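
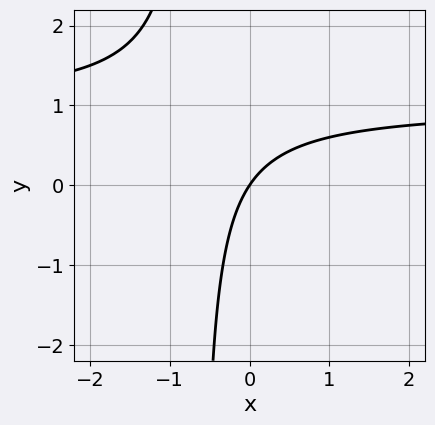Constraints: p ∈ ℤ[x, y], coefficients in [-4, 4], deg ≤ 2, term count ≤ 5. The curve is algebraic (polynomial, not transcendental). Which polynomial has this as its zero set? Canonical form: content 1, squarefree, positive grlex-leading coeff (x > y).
1. deg p = 2. The shape is more complex than any degree-1 curve.
2. Reading off the gridlines: it crosses the y-axis at the gridline y = 0; it meets the x-axis at x = 0 (among the integer gridlines).
3. These observations pin down the coefficients.

3*x*y - 3*x + 2*y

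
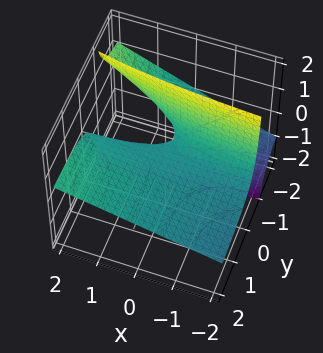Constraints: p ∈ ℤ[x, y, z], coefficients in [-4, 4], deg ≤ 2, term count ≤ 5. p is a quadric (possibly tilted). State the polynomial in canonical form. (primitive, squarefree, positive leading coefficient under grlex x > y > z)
(a) Degree: a generic line meets the surface in up to 2 points, so deg p = 2.
(b) Reading off the gridlines: the visible y-axis segment lies entirely on the surface; the visible x-axis segment lies entirely on the surface; it crosses the z-axis at the gridline z = 0.
(c) Solving for integer coefficients yields p as stated.

x*y - 3*y*z - 2*z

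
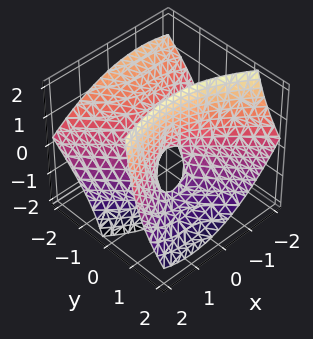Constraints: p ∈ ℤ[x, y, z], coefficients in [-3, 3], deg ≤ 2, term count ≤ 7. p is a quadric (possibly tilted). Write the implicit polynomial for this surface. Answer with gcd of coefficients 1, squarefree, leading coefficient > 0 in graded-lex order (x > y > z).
First, degree: a generic line meets the surface in up to 2 points, so deg p = 2.
Then, from the axis intercepts and sections: it crosses the x-axis at the gridline x = 0; it crosses the y-axis at the gridline y = 0; it meets the z-axis at z = 0 (among the integer gridlines).
Finally, putting this together gives p.

x^2 - x*y - 2*y^2 - 3*y*z + z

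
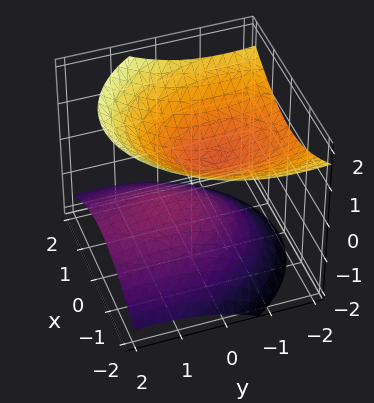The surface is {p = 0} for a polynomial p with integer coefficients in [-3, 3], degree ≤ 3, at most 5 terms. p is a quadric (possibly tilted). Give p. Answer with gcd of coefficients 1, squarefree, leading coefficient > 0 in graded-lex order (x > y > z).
2*x^2 + y^2 + 2*y*z - 3*z^2 + 1

The picture has 2 separate pieces. They look like related sheets of one shape, so recover p as a whole.
deg p = 2. A generic line meets the surface in up to 2 points.
From the axis intercepts and sections: no x-intercept at any integer in the box; it misses every integer gridline on the y-axis.
The integer polynomial consistent with all of this is the stated p.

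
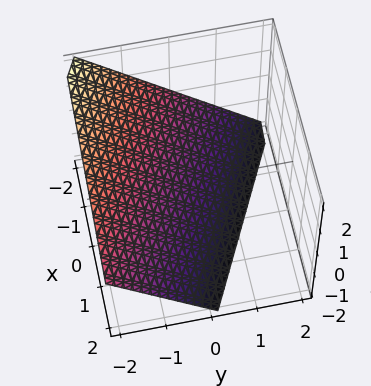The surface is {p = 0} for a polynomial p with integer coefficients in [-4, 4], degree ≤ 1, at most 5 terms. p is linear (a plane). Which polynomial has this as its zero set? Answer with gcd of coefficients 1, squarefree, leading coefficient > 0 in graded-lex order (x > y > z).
1. The degree is 1 — the surface is flat (a plane).
2. Against the integer gridlines: it meets the y-axis at y = -1 (among the integer gridlines); one x-axis crossing is at x = -2; one z-axis crossing is at z = -1.
3. Solving for integer coefficients yields p as stated.

x + 2*y + 2*z + 2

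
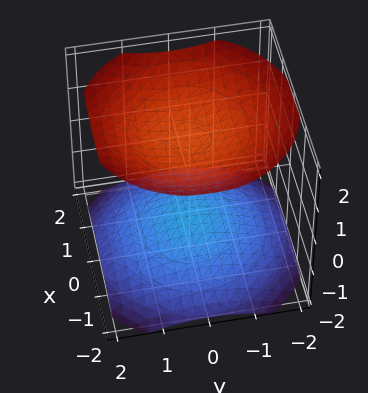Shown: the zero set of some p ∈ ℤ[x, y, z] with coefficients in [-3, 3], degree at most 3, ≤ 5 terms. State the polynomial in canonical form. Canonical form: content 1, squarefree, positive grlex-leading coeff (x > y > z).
x^2 + y^2 - 2*z^2 + 3

1. The picture has 2 separate pieces. They look like related sheets of one shape, so recover p as a whole.
2. The degree is 2 — two sheets facing apart; a quadric.
3. Symmetries: the z ↦ −z reflection is a symmetry, so z appears only in even powers; the surface is invariant under rotation about z: p = q(x² + y², z).
4. Against the integer gridlines: the surface avoids every integer y-axis point in the box; the surface avoids every integer x-axis point in the box.
5. The integer polynomial consistent with all of this is the stated p.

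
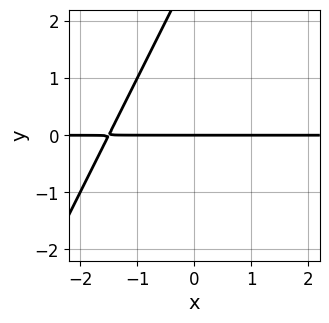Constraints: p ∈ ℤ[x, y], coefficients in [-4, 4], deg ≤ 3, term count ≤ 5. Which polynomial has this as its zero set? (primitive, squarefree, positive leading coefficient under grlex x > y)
1. The degree is 2 — no degree-1 curve has this shape.
2. From the visible intercepts: the visible x-axis segment lies entirely on the curve; it meets the y-axis at y = 0 (among the integer gridlines).
3. Solving for integer coefficients yields p as stated.

2*x*y - y^2 + 3*y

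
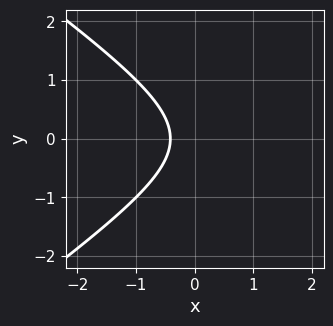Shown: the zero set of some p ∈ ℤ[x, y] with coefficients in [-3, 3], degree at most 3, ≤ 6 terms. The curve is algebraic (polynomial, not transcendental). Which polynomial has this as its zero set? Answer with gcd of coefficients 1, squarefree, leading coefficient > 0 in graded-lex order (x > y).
1. Degree: no degree-1 curve has this shape, so deg p = 2.
2. Symmetries: it's symmetric under y → −y, forcing even powers of y.
3. Reading off the gridlines: the curve avoids every integer y-axis point in the box.
4. Assembling these constraints gives the stated polynomial.

x^2 - 2*y^2 - 2*x - 1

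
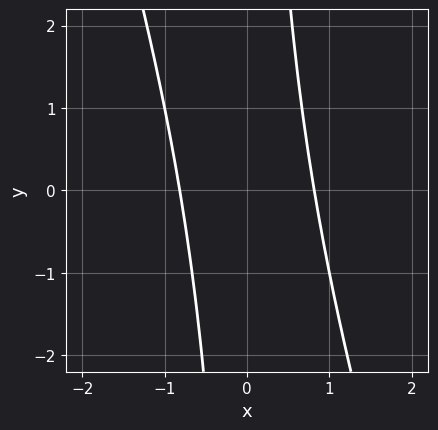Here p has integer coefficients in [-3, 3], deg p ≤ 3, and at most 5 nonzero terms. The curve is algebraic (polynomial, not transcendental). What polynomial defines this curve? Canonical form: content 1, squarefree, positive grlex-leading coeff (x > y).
3*x^2 + x*y - 2

(a) deg p = 2. The shape is more complex than any degree-1 curve.
(b) From the axis intercepts and sections: it misses every integer gridline on the y-axis.
(c) Assembling these constraints gives the stated polynomial.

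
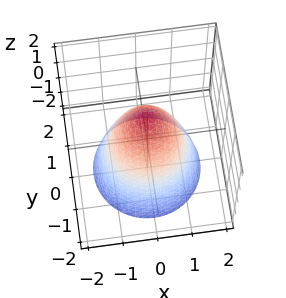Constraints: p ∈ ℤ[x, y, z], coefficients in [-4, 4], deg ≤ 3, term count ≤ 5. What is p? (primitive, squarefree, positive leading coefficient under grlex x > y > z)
3*x^2 + 3*y^2 + 2*z - 3

1. Degree: the shape is more complex than any degree-1 surface, so deg p = 2.
2. Symmetry: the z-axis is an axis of rotation, so x and y enter only as x² + y².
3. From the visible intercepts: among the integer gridlines, it crosses the x-axis at x ∈ {-1, 1}; a circular section at z = -2 has radius between 1 and 2; the y-axis gridline crossings are at y ∈ {-1, 1}.
4. Solving for integer coefficients yields p as stated.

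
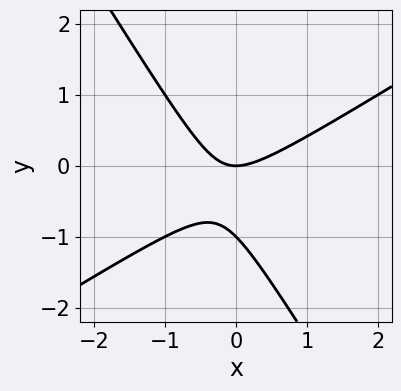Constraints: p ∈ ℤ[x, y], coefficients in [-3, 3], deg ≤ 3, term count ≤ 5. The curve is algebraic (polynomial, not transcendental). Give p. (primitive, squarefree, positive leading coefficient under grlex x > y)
x^2 - x*y - y^2 - y

First, degree: no degree-1 curve has this shape, so deg p = 2.
Next, from the visible intercepts: the y-axis gridline crossings are at y ∈ {-1, 0}; it crosses the x-axis at the gridline x = 0.
Finally, the integer polynomial consistent with all of this is the stated p.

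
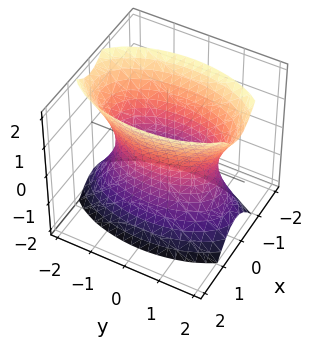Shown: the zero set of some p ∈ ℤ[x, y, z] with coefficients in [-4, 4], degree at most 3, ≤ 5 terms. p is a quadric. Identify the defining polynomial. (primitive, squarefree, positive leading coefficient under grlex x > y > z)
3*x^2 + y^2 - z^2 - 2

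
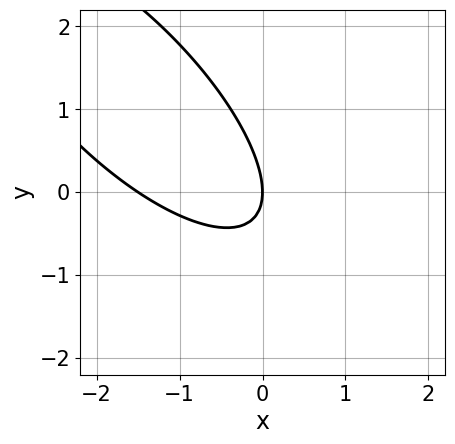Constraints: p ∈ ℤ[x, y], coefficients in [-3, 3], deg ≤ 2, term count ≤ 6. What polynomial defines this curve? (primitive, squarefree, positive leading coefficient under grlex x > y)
First, degree: the shape is more complex than any degree-1 curve, so deg p = 2.
Next, against the integer gridlines: it crosses the x-axis at the gridline x = 0; one y-axis crossing is at y = 0.
Finally, assembling these constraints gives the stated polynomial.

2*x^2 + 3*x*y + 2*y^2 + 3*x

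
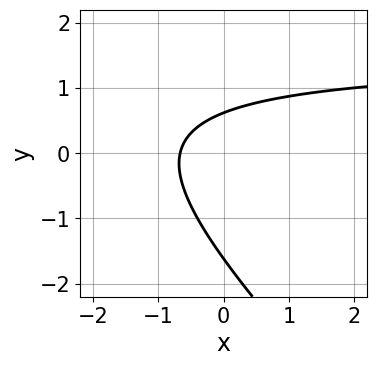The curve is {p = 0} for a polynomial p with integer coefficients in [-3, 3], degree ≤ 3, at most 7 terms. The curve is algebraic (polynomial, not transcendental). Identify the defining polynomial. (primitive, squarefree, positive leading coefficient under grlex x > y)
2*x*y + 2*y^2 - 3*x + 2*y - 2

(a) The degree is 2 — no degree-1 curve has this shape.
(b) Matching integer coefficients to the picture gives p.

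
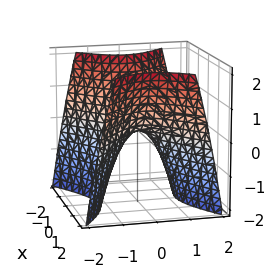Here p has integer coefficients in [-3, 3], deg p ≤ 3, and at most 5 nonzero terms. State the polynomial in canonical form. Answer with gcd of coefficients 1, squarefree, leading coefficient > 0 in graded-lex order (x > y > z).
2*x^2 - 3*y^2 - 2*z

First, deg p = 2.
Then, symmetries: mirror symmetry y ↦ −y ⇒ only even powers of y; mirror symmetry x ↦ −x ⇒ only even powers of x.
Then, observable constraints: it meets the x-axis at x = 0 (among the integer gridlines); it meets the z-axis at z = 0 (among the integer gridlines); it meets the y-axis at y = 0 (among the integer gridlines).
Finally, solving for integer coefficients yields p as stated.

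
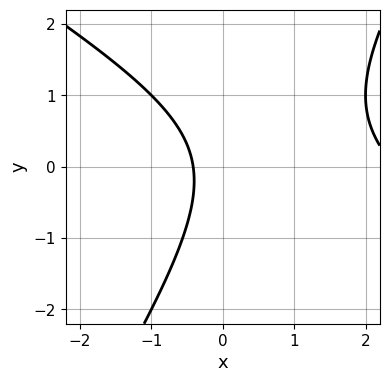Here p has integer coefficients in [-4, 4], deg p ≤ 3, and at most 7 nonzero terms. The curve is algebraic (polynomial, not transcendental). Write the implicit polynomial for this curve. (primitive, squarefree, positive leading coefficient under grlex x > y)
x^2 + x*y - y^2 - 2*x - 1

First, the degree is 2 — no degree-1 curve has this shape.
Then, observable constraints: it misses every integer gridline on the y-axis.
Finally, these observations pin down the coefficients.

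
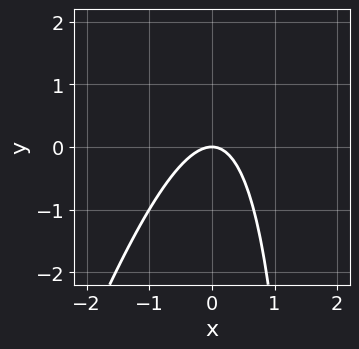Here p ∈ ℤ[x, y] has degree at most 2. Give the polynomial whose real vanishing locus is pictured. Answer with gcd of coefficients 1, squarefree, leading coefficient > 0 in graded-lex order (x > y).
3*x^2 - x*y + 2*y

First, the degree is 2 — the shape is more complex than any degree-1 curve.
Next, checking where it meets the axes: it crosses the x-axis at the gridline x = 0; one y-axis crossing is at y = 0.
Finally, the integer polynomial consistent with all of this is the stated p.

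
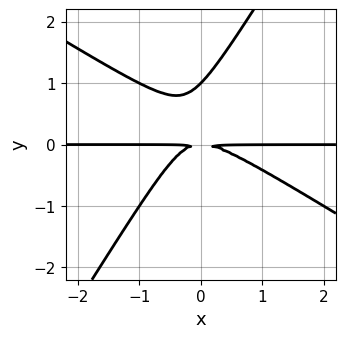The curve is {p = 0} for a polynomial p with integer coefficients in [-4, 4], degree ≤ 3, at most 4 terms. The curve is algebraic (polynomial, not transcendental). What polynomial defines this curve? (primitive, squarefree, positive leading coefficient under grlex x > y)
First, the degree is 3 — a generic line meets the curve in up to 3 points.
Next, from the axis intercepts and sections: every point of the x-axis in the box is on the curve; it crosses the y-axis at the gridline y = 1.
Finally, these observations pin down the coefficients.

x^2*y + x*y^2 - y^3 + y^2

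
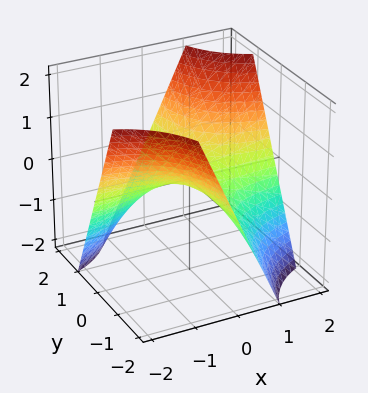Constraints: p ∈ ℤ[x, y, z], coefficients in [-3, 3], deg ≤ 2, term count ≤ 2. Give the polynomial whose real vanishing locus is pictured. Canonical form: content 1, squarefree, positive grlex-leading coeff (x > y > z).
(a) The degree is 2 — a hyperbolic paraboloid; a quadric.
(b) Against the integer gridlines: the visible x-axis segment lies entirely on the surface; one z-axis crossing is at z = 0; the visible y-axis segment lies entirely on the surface.
(c) These observations pin down the coefficients.

x*y - z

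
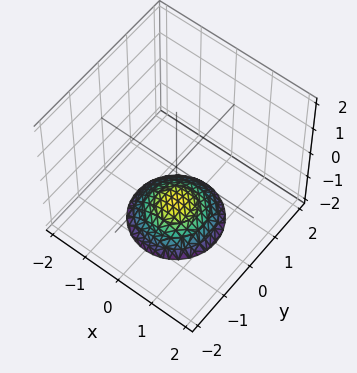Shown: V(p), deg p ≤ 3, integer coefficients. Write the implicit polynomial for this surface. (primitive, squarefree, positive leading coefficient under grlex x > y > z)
The degree is 2 — a generic line meets the surface in up to 2 points.
By symmetry, the z-axis is an axis of rotation, so x and y enter only as x² + y².
Against the integer gridlines: the surface avoids every integer y-axis point in the box; the surface avoids every integer x-axis point in the box; a circular section at z = -2 has radius exactly 1.
The integer polynomial consistent with all of this is the stated p.

x^2 + y^2 + 2*z + 3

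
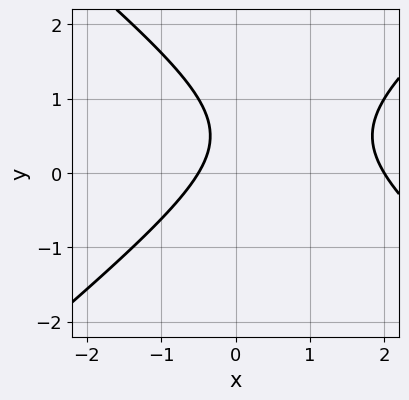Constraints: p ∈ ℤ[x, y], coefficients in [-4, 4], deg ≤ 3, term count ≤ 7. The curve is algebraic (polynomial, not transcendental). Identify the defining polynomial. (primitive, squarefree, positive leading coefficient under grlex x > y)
2*x^2 - 3*y^2 - 3*x + 3*y - 2

First, the degree is 2 — no degree-1 curve has this shape.
Next, checking where it meets the axes: no y-intercept at any integer in the box; it meets the x-axis at x = 2 (among the integer gridlines).
Finally, matching integer coefficients to the picture gives p.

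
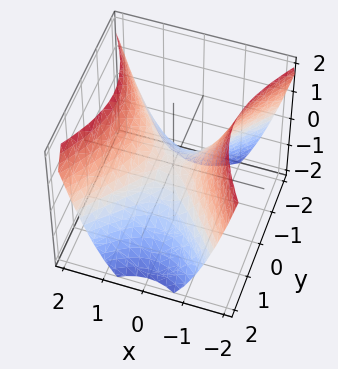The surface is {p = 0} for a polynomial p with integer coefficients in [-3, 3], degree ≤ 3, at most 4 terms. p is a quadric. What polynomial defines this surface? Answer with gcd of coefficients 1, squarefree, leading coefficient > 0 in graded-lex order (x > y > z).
3*x^2 - 2*y^2 - 3*z

First, deg p = 2.
Then, symmetries: it's symmetric under y → −y, forcing even powers of y; it's symmetric under x → −x, forcing even powers of x.
Next, reading off the gridlines: it meets the y-axis at y = 0 (among the integer gridlines); it meets the x-axis at x = 0 (among the integer gridlines); it crosses the z-axis at the gridline z = 0.
Finally, solving for integer coefficients yields p as stated.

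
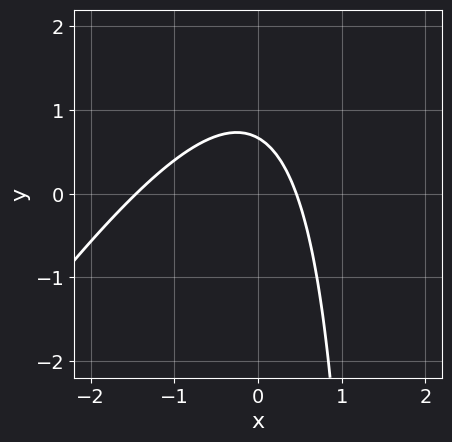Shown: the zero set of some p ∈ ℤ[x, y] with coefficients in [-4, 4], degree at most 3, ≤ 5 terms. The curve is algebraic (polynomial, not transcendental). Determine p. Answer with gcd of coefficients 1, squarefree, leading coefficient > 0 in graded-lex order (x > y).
deg p = 2.
Matching integer coefficients to the picture gives p.

3*x^2 - 2*x*y + 3*x + 3*y - 2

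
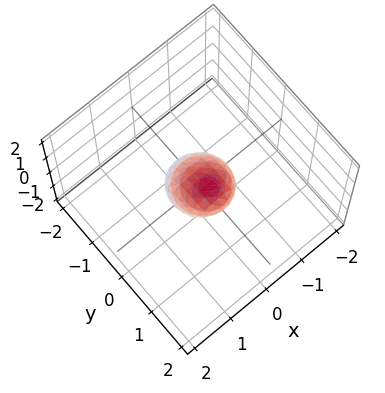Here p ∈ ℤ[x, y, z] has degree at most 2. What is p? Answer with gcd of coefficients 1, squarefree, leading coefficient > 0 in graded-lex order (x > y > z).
2*x^2 + 2*y^2 - 2*y*z + 3*z^2 - 1

(a) Degree: the shape is more complex than any degree-1 surface, so deg p = 2.
(b) Solving for integer coefficients yields p as stated.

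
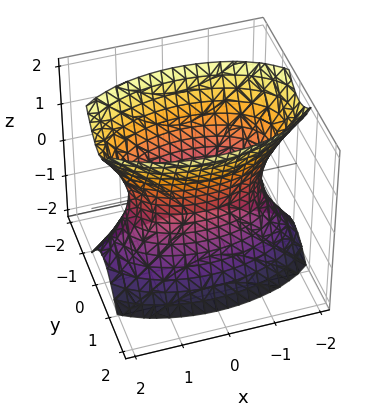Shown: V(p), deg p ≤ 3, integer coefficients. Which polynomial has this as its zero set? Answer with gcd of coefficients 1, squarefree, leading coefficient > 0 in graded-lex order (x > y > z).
x^2 + 3*y^2 - z^2 - 2

(a) deg p = 2.
(b) Symmetries: it's symmetric under z → −z, forcing even powers of z; it's symmetric under x → −x, forcing even powers of x; mirror symmetry y ↦ −y ⇒ only even powers of y.
(c) From the axis intercepts and sections: no z-intercept at any integer in the box.
(d) These observations pin down the coefficients.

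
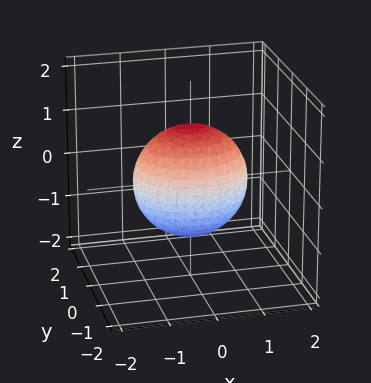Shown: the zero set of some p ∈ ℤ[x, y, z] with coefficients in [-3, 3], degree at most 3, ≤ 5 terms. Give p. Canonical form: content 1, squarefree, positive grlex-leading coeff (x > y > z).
(a) Degree: a closed, bounded, convex surface; a quadric, so deg p = 2.
(b) Symmetries: it's symmetric under z → −z, forcing even powers of z; mirror symmetry x ↦ −x ⇒ only even powers of x; mirror symmetry y ↦ −y ⇒ only even powers of y.
(c) Observable constraints: among the integer gridlines, it crosses the y-axis at y ∈ {-1, 1}.
(d) Assembling these constraints gives the stated polynomial.

2*x^2 + 3*y^2 + 2*z^2 - 3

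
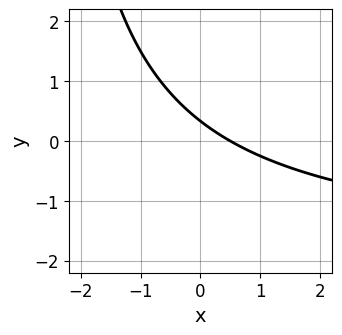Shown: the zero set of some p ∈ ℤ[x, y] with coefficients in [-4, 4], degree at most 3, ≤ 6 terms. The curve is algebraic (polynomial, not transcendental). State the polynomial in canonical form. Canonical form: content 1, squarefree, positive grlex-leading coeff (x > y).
First, degree: a generic line meets the curve in up to 2 points, so deg p = 2.
Finally, the integer polynomial consistent with all of this is the stated p.

x*y + 2*x + 3*y - 1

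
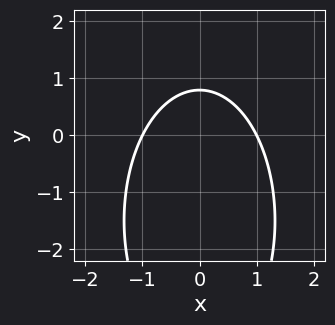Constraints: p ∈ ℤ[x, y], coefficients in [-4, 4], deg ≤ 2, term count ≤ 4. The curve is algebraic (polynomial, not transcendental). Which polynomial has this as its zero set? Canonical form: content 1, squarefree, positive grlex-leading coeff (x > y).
First, the degree is 2 — no degree-1 curve has this shape.
Next, symmetries: mirror symmetry x ↦ −x ⇒ only even powers of x.
Next, reading off the gridlines: the x-axis gridline crossings are at x ∈ {-1, 1}.
Finally, putting this together gives p.

3*x^2 + y^2 + 3*y - 3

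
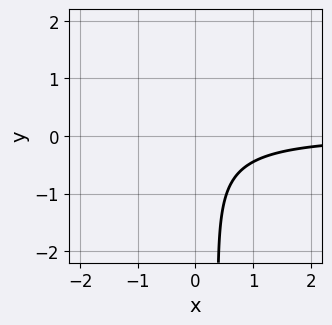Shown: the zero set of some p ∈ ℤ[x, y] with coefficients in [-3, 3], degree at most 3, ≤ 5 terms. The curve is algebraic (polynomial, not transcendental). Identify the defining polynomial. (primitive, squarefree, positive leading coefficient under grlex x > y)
(a) The degree is 3 — the shape is more complex than any degree-2 curve.
(b) From the visible intercepts: it misses every integer gridline on the y-axis; the curve avoids every integer x-axis point in the box.
(c) These observations pin down the coefficients.

x^2*y - 2*x*y^2 + 3*x*y + y^2 + 2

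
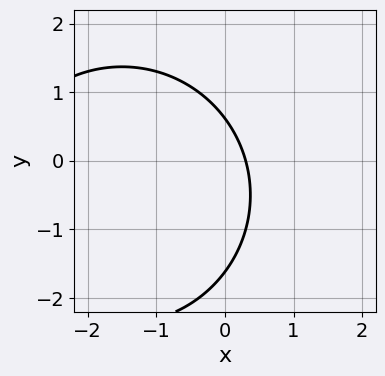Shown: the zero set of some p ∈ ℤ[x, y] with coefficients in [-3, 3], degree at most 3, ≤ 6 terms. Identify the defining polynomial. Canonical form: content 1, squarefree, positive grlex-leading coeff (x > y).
x^2 + y^2 + 3*x + y - 1

(a) deg p = 2.
(b) Matching integer coefficients to the picture gives p.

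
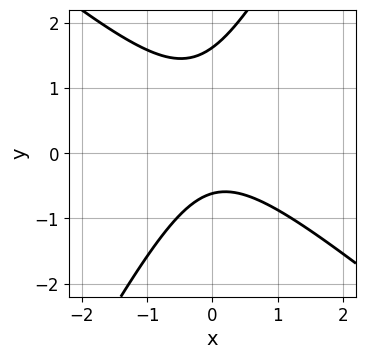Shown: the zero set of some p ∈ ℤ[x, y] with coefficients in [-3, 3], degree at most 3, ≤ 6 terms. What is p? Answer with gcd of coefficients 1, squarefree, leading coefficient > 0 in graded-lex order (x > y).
3*x^2 + 2*x*y - 2*y^2 + 2*y + 2

The degree is 2 — the shape is more complex than any degree-1 curve.
Reading off the gridlines: the curve avoids every integer x-axis point in the box.
Putting this together gives p.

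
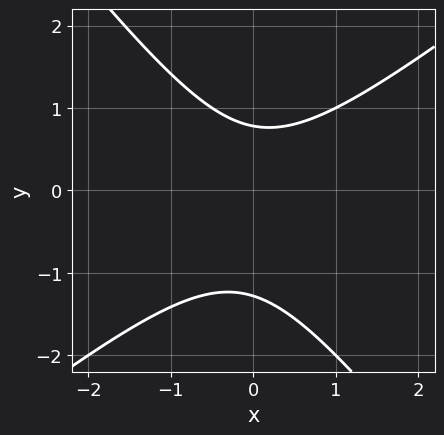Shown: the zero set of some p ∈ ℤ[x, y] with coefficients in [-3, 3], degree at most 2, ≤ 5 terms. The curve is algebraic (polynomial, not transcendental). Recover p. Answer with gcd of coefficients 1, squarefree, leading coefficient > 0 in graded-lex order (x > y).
2*x^2 - x*y - 2*y^2 - y + 2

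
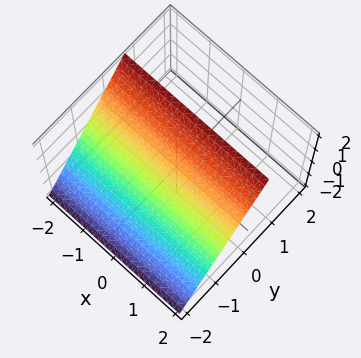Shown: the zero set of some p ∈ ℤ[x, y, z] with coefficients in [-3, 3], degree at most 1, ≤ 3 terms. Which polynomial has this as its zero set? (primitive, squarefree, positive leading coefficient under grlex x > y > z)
3*y - 2*z + 2

Degree: every cross-section is a straight line — this is a plane, so deg p = 1.
Checking where it meets the axes: it misses every integer gridline on the x-axis; one z-axis crossing is at z = 1.
Putting this together gives p.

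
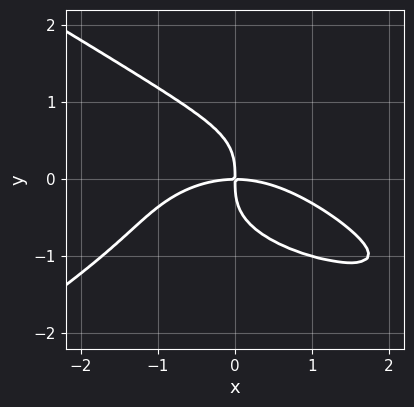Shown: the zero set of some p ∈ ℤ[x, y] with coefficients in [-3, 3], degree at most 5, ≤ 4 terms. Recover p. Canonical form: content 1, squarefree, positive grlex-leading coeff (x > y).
First, the degree is 4 — no degree-3 curve has this shape.
Then, from the axis intercepts and sections: one y-axis crossing is at y = 0; one x-axis crossing is at x = 0.
Finally, assembling these constraints gives the stated polynomial.

x^2*y^2 - 3*y^4 - x^3 - 3*x*y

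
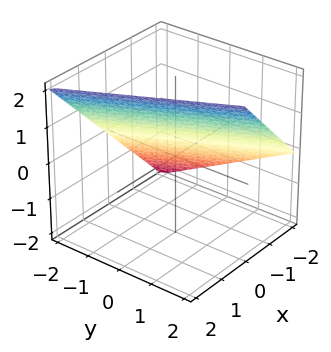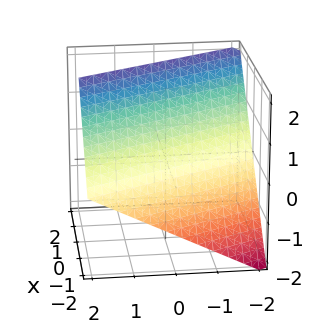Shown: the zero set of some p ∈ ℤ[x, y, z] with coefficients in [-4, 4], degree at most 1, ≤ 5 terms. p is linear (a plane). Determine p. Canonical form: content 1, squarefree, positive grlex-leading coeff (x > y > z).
2*x + y - 2*z + 2

1. The degree is 1 — every cross-section is a straight line — this is a plane.
2. Checking where it meets the axes: one y-axis crossing is at y = -2; it crosses the z-axis at the gridline z = 1; one x-axis crossing is at x = -1.
3. These observations pin down the coefficients.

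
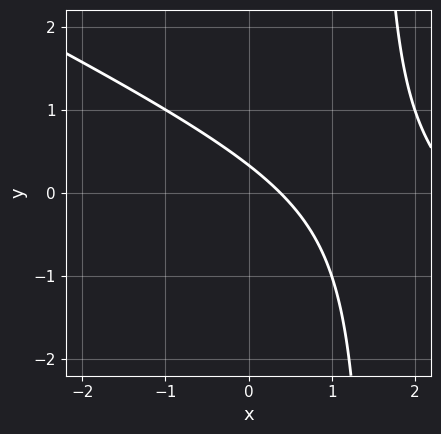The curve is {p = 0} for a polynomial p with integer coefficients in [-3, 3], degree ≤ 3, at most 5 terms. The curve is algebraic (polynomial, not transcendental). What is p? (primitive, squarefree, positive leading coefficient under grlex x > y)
1. The degree is 2 — no degree-1 curve has this shape.
2. Matching integer coefficients to the picture gives p.

x^2 + 2*x*y - 3*x - 3*y + 1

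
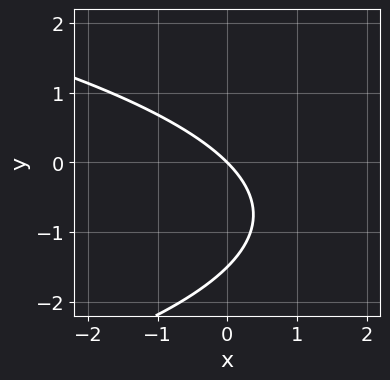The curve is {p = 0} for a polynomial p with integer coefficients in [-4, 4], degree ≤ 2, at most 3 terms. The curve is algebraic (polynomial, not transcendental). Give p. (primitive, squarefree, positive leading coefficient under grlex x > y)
1. Degree: no degree-1 curve has this shape, so deg p = 2.
2. Checking where it meets the axes: it meets the x-axis at x = 0 (among the integer gridlines); it crosses the y-axis at the gridline y = 0.
3. Assembling these constraints gives the stated polynomial.

2*y^2 + 3*x + 3*y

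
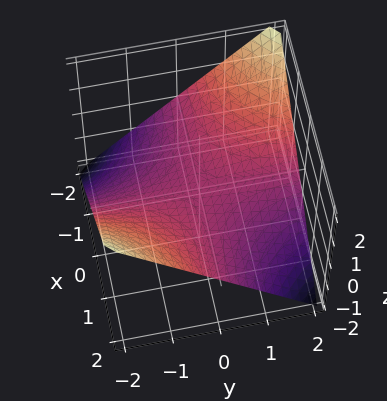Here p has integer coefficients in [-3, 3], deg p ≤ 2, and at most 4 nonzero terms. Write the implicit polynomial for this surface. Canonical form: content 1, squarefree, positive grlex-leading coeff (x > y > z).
x*y + 2*z

1. deg p = 2.
2. From the axis intercepts and sections: every point of the y-axis in the box is on the surface; one z-axis crossing is at z = 0; the visible x-axis segment lies entirely on the surface.
3. Assembling these constraints gives the stated polynomial.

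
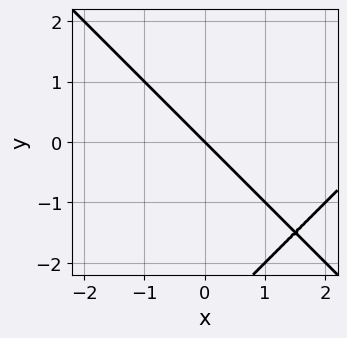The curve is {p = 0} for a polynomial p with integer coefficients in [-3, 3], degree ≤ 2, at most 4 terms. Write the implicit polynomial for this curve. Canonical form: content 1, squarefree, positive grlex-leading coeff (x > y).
(a) Degree: a generic line meets the curve in up to 2 points, so deg p = 2.
(b) Checking where it meets the axes: it crosses the x-axis at the gridline x = 0; it crosses the y-axis at the gridline y = 0.
(c) The integer polynomial consistent with all of this is the stated p.

x^2 - y^2 - 3*x - 3*y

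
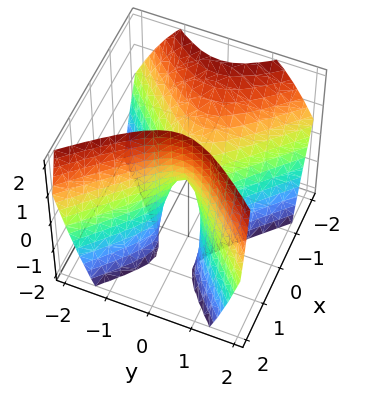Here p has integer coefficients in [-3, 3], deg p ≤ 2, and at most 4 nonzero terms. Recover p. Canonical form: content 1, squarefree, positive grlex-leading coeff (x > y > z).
1. The degree is 2 — the shape is more complex than any degree-1 surface.
2. Observable constraints: it meets the z-axis at z = 0 (among the integer gridlines); one x-axis crossing is at x = 0.
3. Fitting integer coefficients to these (and the overall shape) gives p.

3*x^2 + 2*x*z - 3*y^2 - z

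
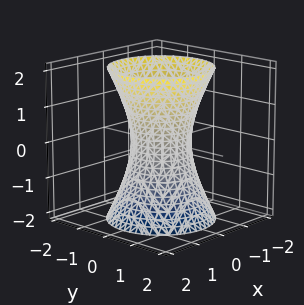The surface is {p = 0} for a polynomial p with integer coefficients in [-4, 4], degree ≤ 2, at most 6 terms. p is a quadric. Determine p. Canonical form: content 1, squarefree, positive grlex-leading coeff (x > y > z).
First, the degree is 2 — an hourglass — one-sheet hyperboloid; a quadric.
Next, symmetry: the z-axis is an axis of rotation, so x and y enter only as x² + y²; the z ↦ −z reflection is a symmetry, so z appears only in even powers.
Then, from the visible intercepts: it misses every integer gridline on the z-axis; a circular section at z = -1 has radius exactly 1.
Finally, these observations pin down the coefficients.

3*x^2 + 3*y^2 - z^2 - 2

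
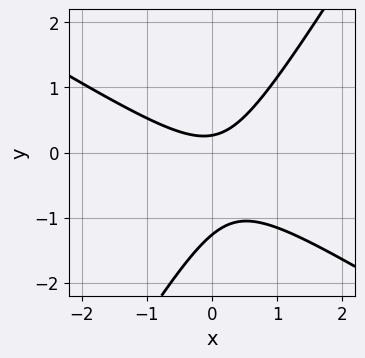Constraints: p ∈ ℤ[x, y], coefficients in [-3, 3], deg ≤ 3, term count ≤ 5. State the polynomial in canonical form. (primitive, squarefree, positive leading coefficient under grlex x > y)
3*x^2 + 3*x*y - 3*y^2 - 3*y + 1

First, degree: a generic line meets the curve in up to 2 points, so deg p = 2.
Then, reading off the gridlines: the curve avoids every integer x-axis point in the box.
Finally, the integer polynomial consistent with all of this is the stated p.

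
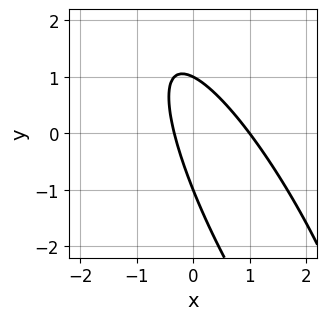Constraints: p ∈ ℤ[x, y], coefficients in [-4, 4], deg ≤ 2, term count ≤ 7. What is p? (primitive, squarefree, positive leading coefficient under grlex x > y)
3*x^2 + 3*x*y + y^2 - 2*x - 1

(a) deg p = 2. No degree-1 curve has this shape.
(b) From the visible intercepts: one x-axis crossing is at x = 1; among the integer gridlines, it crosses the y-axis at y ∈ {-1, 1}.
(c) The integer polynomial consistent with all of this is the stated p.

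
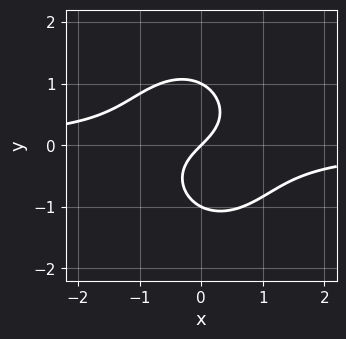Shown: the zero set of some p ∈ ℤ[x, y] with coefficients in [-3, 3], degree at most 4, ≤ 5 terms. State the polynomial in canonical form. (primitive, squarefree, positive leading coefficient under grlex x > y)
Degree: no degree-2 curve has this shape, so deg p = 3.
Observable constraints: the y-axis gridline crossings are at y ∈ {-1, 0, 1}; one x-axis crossing is at x = 0.
Together with the visible shape, these determine p as stated.

3*x^2*y + 2*y^3 + 2*x - 2*y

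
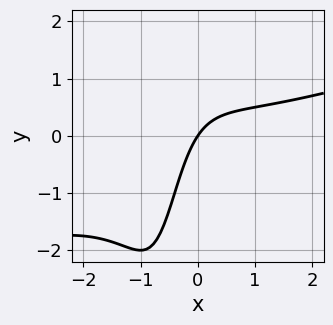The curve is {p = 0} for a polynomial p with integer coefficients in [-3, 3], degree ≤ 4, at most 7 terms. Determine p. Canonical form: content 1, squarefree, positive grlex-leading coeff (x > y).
x^3 - 3*x^2*y - 3*x*y + 3*x - 2*y

1. The degree is 3 — a generic line meets the curve in up to 3 points.
2. Observable constraints: it crosses the x-axis at the gridline x = 0; it meets the y-axis at y = 0 (among the integer gridlines).
3. Fitting integer coefficients to these (and the overall shape) gives p.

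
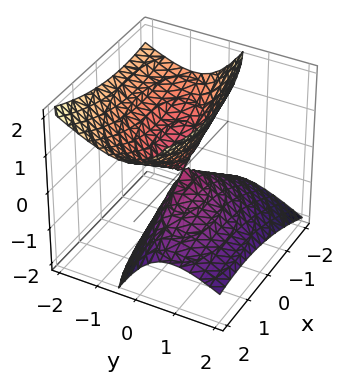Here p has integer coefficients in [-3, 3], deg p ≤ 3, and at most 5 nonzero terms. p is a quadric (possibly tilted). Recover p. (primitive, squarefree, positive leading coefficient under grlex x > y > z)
(a) I count 2 distinct pieces. Treating them together as one polynomial.
(b) Degree: no degree-1 surface has this shape, so deg p = 2.
(c) Checking where it meets the axes: one y-axis crossing is at y = 0; it meets the x-axis at x = 0 (among the integer gridlines); one z-axis crossing is at z = 0.
(d) Fitting integer coefficients to these (and the overall shape) gives p.

x^2 - x*y + 3*y^2 + 3*y*z - 2*z^2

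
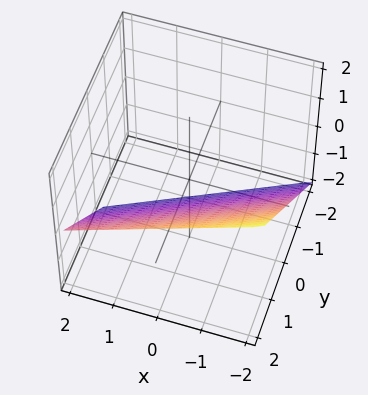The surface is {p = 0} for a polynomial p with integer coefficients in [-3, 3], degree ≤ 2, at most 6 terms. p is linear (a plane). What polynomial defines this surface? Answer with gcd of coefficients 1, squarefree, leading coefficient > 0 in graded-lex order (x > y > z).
x - 2*y + 2*z + 2

1. deg p = 1. Every cross-section is a straight line — this is a plane.
2. Reading off the gridlines: it meets the z-axis at z = -1 (among the integer gridlines); it meets the x-axis at x = -2 (among the integer gridlines); one y-axis crossing is at y = 1.
3. The integer polynomial consistent with all of this is the stated p.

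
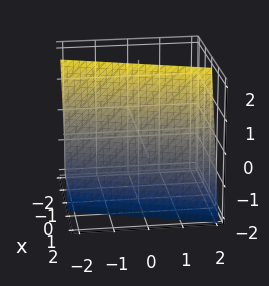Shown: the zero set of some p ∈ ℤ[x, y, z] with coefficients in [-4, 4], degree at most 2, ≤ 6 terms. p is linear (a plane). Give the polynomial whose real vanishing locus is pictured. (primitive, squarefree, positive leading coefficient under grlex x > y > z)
Degree: every cross-section is a straight line — this is a plane, so deg p = 1.
Reading off the gridlines: it meets the z-axis at z = 2 (among the integer gridlines); it crosses the y-axis at the gridline y = -2.
Putting this together gives p.

3*x - y + z - 2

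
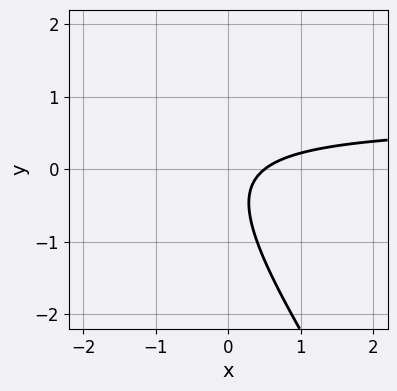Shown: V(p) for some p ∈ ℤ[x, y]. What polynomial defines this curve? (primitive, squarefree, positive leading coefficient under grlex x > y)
3*x*y + 2*y^2 - 2*x + y + 1

(a) deg p = 2. A generic line meets the curve in up to 2 points.
(b) Against the integer gridlines: it misses every integer gridline on the y-axis.
(c) Putting this together gives p.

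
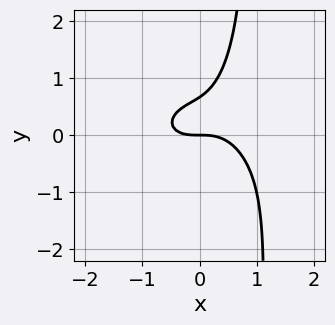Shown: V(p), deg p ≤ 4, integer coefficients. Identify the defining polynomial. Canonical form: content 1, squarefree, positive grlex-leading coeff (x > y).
1. The degree is 3 — the shape is more complex than any degree-2 curve.
2. Observable constraints: it meets the x-axis at x = 0 (among the integer gridlines); it meets the y-axis at y = 0 (among the integer gridlines).
3. Together with the visible shape, these determine p as stated.

2*x^3 + 3*x*y^2 - 3*y^2 + 2*y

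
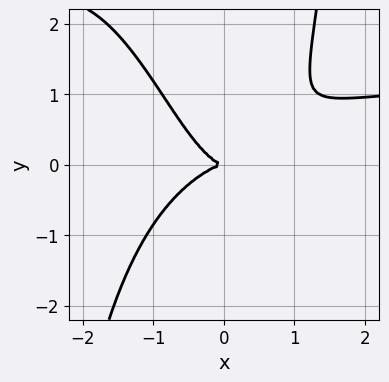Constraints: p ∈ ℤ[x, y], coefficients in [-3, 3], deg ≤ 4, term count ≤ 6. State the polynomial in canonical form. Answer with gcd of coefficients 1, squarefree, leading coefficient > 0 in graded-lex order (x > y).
(a) The degree is 4 — a generic line meets the curve in up to 4 points.
(b) Observable constraints: it meets the x-axis at x = 0 (among the integer gridlines); it crosses the y-axis at the gridline y = 0.
(c) Solving for integer coefficients yields p as stated.

2*x^3*y - 3*x^3 + 3*x^2*y - 3*y^2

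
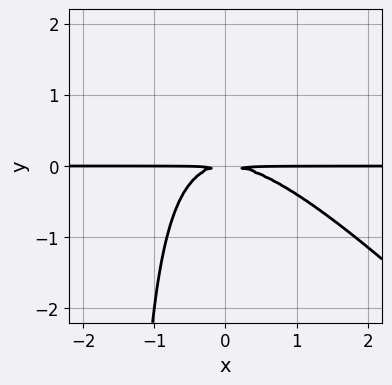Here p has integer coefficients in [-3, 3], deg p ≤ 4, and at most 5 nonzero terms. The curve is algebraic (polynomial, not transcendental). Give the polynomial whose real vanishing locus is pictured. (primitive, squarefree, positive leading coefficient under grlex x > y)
First, degree: no degree-2 curve has this shape, so deg p = 3.
Next, checking where it meets the axes: every point of the x-axis in the box is on the curve.
Finally, the integer polynomial consistent with all of this is the stated p.

2*x^2*y + 2*x*y^2 + 3*y^2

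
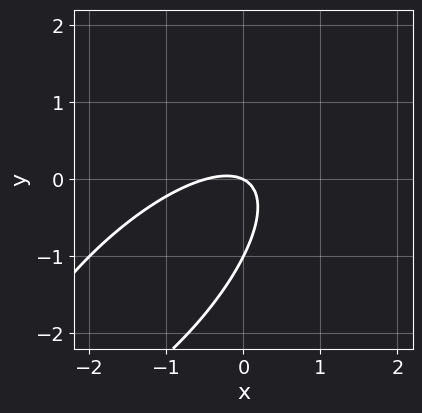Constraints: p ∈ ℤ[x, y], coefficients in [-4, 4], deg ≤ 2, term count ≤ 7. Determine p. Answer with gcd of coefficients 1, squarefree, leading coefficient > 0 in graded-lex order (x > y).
1. The degree is 2 — a generic line meets the curve in up to 2 points.
2. From the visible intercepts: the y-axis gridline crossings are at y ∈ {-1, 0}; it meets the x-axis at x = 0 (among the integer gridlines).
3. Putting this together gives p.

2*x^2 - 3*x*y + 2*y^2 + x + 2*y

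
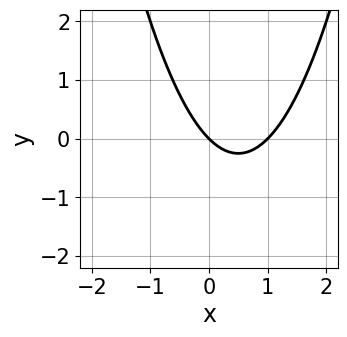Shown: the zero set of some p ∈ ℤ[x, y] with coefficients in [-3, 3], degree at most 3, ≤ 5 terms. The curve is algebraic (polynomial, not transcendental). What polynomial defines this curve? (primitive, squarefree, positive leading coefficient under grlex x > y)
x^2 - x - y

First, the degree is 2 — the shape is more complex than any degree-1 curve.
Next, observable constraints: one y-axis crossing is at y = 0; among the integer gridlines, it crosses the x-axis at x ∈ {0, 1}.
Finally, the integer polynomial consistent with all of this is the stated p.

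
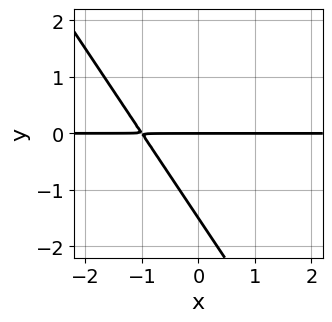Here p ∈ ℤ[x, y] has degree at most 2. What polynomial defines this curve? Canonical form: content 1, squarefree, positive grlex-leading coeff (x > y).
1. Degree: a generic line meets the curve in up to 2 points, so deg p = 2.
2. Observable constraints: it crosses the y-axis at the gridline y = 0; every point of the x-axis in the box is on the curve.
3. Assembling these constraints gives the stated polynomial.

3*x*y + 2*y^2 + 3*y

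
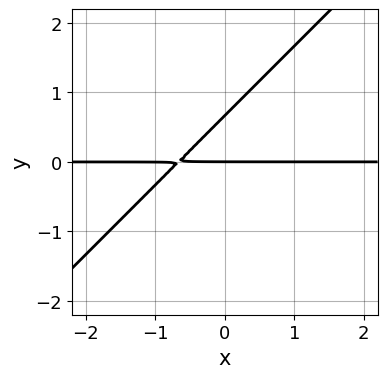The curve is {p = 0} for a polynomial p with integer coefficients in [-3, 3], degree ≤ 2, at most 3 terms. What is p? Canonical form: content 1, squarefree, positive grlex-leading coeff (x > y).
3*x*y - 3*y^2 + 2*y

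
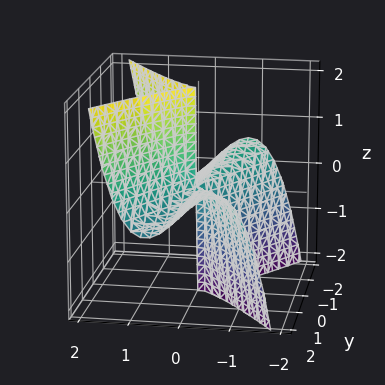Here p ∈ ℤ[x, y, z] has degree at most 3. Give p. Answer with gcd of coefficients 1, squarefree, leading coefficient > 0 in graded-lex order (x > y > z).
3*x^3 - x*y^2 - y^2*z

(a) The degree is 3 — no degree-2 surface has this shape.
(b) Checking where it meets the axes: one x-axis crossing is at x = 0; every point of the y-axis in the box is on the surface; every point of the z-axis in the box is on the surface.
(c) Putting this together gives p.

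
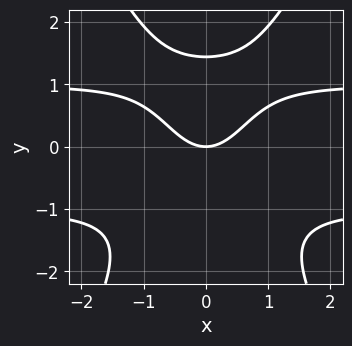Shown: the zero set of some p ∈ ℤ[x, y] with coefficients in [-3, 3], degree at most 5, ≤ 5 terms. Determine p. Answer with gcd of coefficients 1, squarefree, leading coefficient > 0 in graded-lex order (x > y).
The degree is 4 — the shape is more complex than any degree-3 curve.
Symmetries: the x ↦ −x reflection is a symmetry, so x appears only in even powers.
Against the integer gridlines: it meets the y-axis at y = 0 (among the integer gridlines); it meets the x-axis at x = 0 (among the integer gridlines).
These observations pin down the coefficients.

3*x^2*y^2 - y^4 - 3*x^2 + 3*y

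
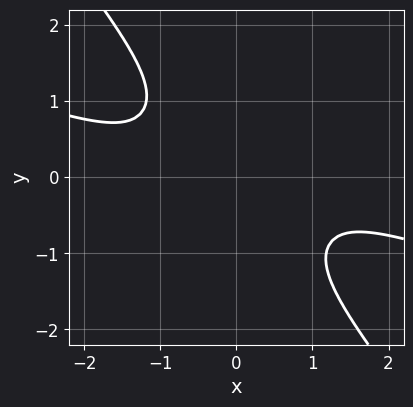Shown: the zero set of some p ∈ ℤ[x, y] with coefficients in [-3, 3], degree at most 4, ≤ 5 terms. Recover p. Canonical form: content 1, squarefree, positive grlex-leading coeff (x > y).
x^4 + 3*x^3*y + y^4 + 2

First, the degree is 4 — a generic line meets the curve in up to 4 points.
Then, observable constraints: the curve avoids every integer y-axis point in the box; the curve avoids every integer x-axis point in the box.
Finally, matching integer coefficients to the picture gives p.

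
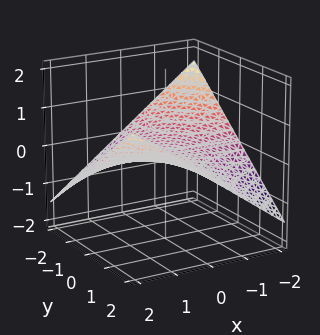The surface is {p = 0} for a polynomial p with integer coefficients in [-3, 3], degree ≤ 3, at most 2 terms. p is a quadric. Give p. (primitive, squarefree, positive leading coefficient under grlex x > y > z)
deg p = 2. A saddle surface; a quadric.
Reading off the gridlines: one z-axis crossing is at z = 0; every point of the x-axis in the box is on the surface; the visible y-axis segment lies entirely on the surface.
Putting this together gives p.

x*y - 3*z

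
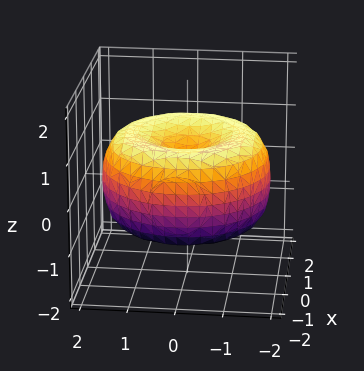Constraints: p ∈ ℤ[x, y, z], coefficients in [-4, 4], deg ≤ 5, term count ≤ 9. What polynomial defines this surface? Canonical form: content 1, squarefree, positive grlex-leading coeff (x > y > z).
x^4 + 2*x^2*y^2 + y^4 - 3*x^2 - 3*y^2 + 3*z^2 - 1

1. The degree is 4 — no degree-3 surface has this shape.
2. Symmetries: the z-axis is an axis of rotation, so x and y enter only as x² + y².
3. Reading off the gridlines: a circular section at z = 0 has radius between 1 and 2.
4. Together with the visible shape, these determine p as stated.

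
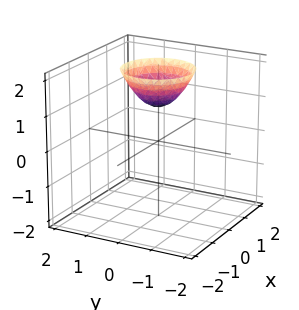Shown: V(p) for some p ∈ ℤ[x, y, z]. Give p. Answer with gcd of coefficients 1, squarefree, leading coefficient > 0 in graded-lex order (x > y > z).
1. Degree: no degree-1 surface has this shape, so deg p = 2.
2. Symmetries: rotational symmetry about the z-axis ⇒ p depends on x, y only through x² + y².
3. Checking where it meets the axes: a circular section at z = 2 has radius exactly 1; it meets the z-axis at z = 1 (among the integer gridlines); the surface avoids every integer x-axis point in the box.
4. Assembling these constraints gives the stated polynomial.

x^2 + y^2 - z + 1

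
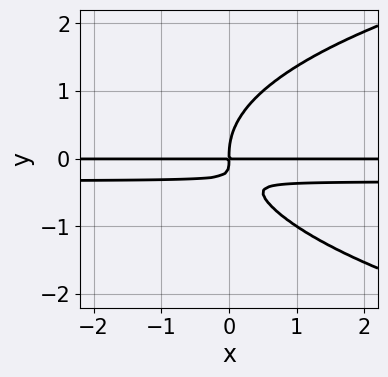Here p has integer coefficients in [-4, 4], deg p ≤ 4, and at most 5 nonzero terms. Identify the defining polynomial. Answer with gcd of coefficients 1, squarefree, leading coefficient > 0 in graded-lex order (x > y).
2*y^4 - 3*x*y^2 - x*y

First, degree: a generic line meets the curve in up to 4 points, so deg p = 4.
Next, checking where it meets the axes: the visible x-axis segment lies entirely on the curve.
Finally, these observations pin down the coefficients.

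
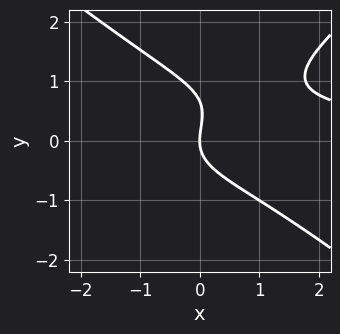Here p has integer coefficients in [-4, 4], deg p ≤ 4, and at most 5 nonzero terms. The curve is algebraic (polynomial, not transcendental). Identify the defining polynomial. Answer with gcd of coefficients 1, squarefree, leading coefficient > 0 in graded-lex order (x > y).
1. The degree is 3 — a generic line meets the curve in up to 3 points.
2. From the axis intercepts and sections: one x-axis crossing is at x = 0; it meets the y-axis at y = 0 (among the integer gridlines).
3. The integer polynomial consistent with all of this is the stated p.

2*x^2*y - 3*y^3 + 2*y^2 - 3*x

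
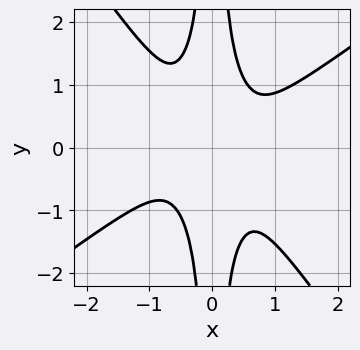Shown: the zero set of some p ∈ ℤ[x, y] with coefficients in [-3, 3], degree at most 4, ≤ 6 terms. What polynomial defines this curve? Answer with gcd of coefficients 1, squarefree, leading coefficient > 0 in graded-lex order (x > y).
First, degree: a generic line meets the curve in up to 4 points, so deg p = 4.
Then, checking where it meets the axes: no y-intercept at any integer in the box; the curve avoids every integer x-axis point in the box.
Finally, matching integer coefficients to the picture gives p.

3*x^4 - 2*x^3*y - 3*x^2*y^2 + 1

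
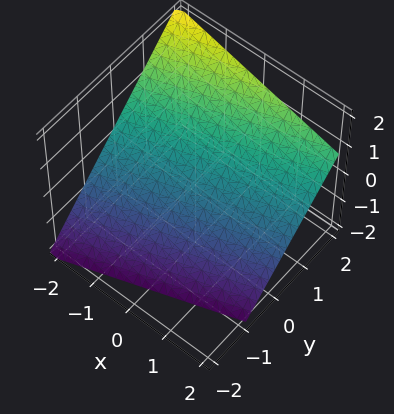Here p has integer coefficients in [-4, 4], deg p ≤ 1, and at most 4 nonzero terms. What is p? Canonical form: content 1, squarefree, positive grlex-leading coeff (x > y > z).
x - 3*y + 3*z + 2

(a) The degree is 1 — the surface is flat (a plane).
(b) Reading off the gridlines: it crosses the x-axis at the gridline x = -2.
(c) Putting this together gives p.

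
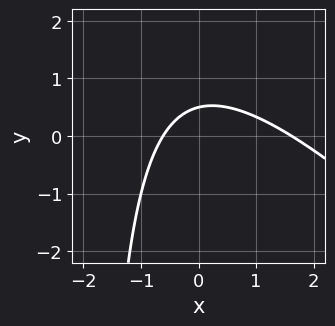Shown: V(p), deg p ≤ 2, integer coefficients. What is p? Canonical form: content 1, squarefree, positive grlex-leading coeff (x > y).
deg p = 2.
Putting this together gives p.

x^2 + x*y - x + 2*y - 1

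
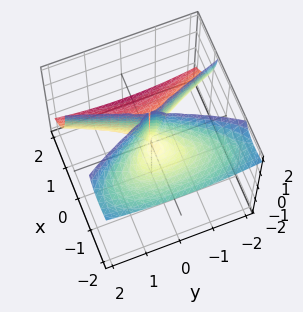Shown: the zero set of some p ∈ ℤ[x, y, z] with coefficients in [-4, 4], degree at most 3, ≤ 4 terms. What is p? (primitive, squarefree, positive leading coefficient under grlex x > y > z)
2*x^3 + 3*x^2*z - y^2

(a) Degree: a generic line meets the surface in up to 3 points, so deg p = 3.
(b) From the visible intercepts: one x-axis crossing is at x = 0; it crosses the y-axis at the gridline y = 0; every point of the z-axis in the box is on the surface.
(c) Fitting integer coefficients to these (and the overall shape) gives p.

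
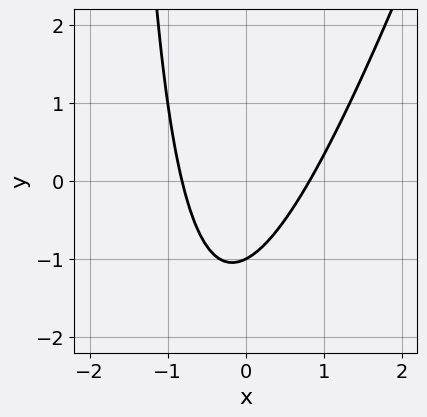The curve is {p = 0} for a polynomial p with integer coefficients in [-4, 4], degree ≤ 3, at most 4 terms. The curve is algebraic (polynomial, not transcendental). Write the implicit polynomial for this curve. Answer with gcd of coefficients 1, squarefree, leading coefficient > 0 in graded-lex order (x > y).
The degree is 2 — the shape is more complex than any degree-1 curve.
Against the integer gridlines: it meets the y-axis at y = -1 (among the integer gridlines).
Putting this together gives p.

3*x^2 - x*y - 2*y - 2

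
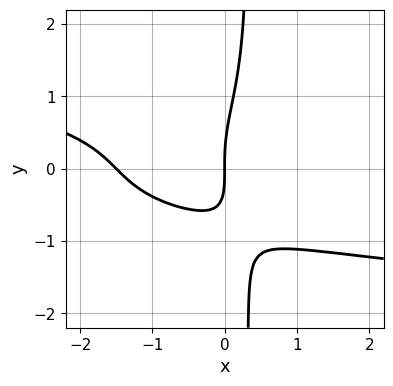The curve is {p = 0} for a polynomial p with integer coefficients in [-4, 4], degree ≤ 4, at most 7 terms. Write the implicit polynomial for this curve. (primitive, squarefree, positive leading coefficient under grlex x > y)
3*x*y^3 - y^3 + 2*x^2 + 2*x*y + 3*x

First, degree: a generic line meets the curve in up to 4 points, so deg p = 4.
Next, checking where it meets the axes: it meets the x-axis at x = 0 (among the integer gridlines); it crosses the y-axis at the gridline y = 0.
Finally, solving for integer coefficients yields p as stated.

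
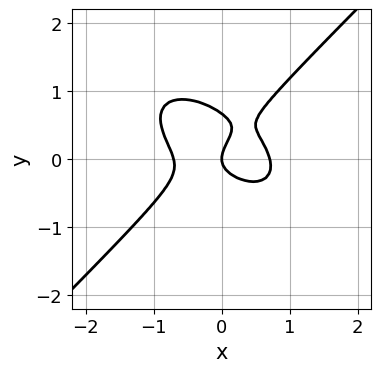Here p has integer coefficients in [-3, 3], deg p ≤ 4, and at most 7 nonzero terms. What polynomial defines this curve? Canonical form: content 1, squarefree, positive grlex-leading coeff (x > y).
2*x^3 + x^2*y - 3*y^3 + 2*y^2 - x

deg p = 3.
From the visible intercepts: one y-axis crossing is at y = 0; it meets the x-axis at x = 0 (among the integer gridlines).
Assembling these constraints gives the stated polynomial.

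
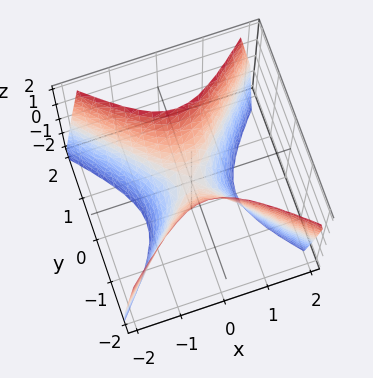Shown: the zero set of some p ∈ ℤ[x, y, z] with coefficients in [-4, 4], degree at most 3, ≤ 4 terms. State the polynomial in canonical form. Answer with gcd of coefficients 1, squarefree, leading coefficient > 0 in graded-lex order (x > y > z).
Degree: a hyperbolic paraboloid; a quadric, so deg p = 2.
Symmetries: the y ↦ −y reflection is a symmetry, so y appears only in even powers; it's symmetric under x → −x, forcing even powers of x.
From the axis intercepts and sections: it meets the z-axis at z = 0 (among the integer gridlines); it crosses the x-axis at the gridline x = 0; it crosses the y-axis at the gridline y = 0.
Together with the visible shape, these determine p as stated.

2*x^2 - 2*y^2 + z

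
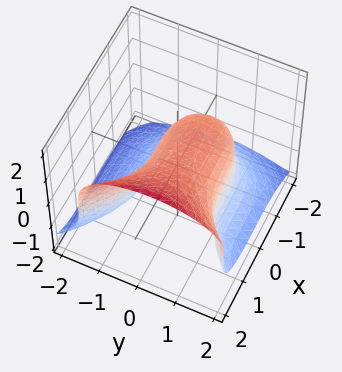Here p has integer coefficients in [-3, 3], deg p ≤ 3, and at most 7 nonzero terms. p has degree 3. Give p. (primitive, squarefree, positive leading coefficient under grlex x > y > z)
1. Degree: no degree-2 surface has this shape, so deg p = 3.
2. Checking where it meets the axes: one z-axis crossing is at z = 1.
3. Matching integer coefficients to the picture gives p.

x^3 - 2*z^3 - 3*y^2 + 2*y + 2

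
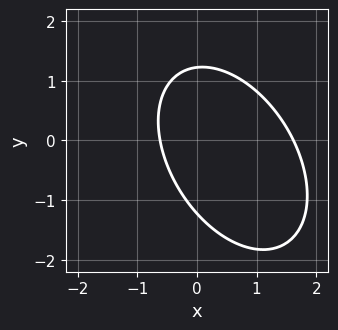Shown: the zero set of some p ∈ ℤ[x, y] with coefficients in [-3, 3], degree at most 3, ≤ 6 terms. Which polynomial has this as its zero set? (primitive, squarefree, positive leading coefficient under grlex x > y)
3*x^2 + 2*x*y + 2*y^2 - 3*x - 3

1. The degree is 2 — the shape is more complex than any degree-1 curve.
2. Solving for integer coefficients yields p as stated.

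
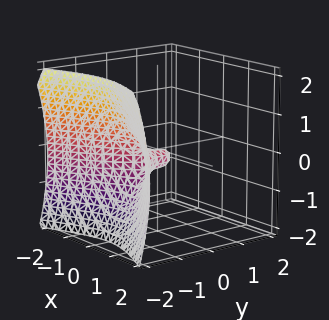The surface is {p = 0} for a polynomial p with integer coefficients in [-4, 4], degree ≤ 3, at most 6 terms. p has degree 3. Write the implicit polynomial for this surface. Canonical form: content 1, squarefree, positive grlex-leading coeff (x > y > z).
2*y^3 + 3*x^2 + 2*z^2 + z

(a) deg p = 3. A generic line meets the surface in up to 3 points.
(b) From the visible intercepts: one x-axis crossing is at x = 0; one z-axis crossing is at z = 0; it meets the y-axis at y = 0 (among the integer gridlines).
(c) Matching integer coefficients to the picture gives p.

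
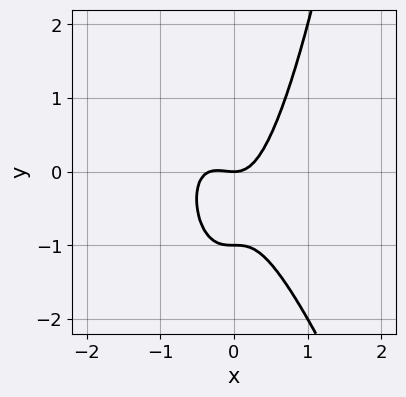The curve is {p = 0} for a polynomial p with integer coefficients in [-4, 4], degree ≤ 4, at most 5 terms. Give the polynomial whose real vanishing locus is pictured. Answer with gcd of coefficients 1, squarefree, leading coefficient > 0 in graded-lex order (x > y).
3*x^3 + x^2*y + x^2 - y^2 - y

(a) The degree is 3 — the shape is more complex than any degree-2 curve.
(b) Checking where it meets the axes: among the integer gridlines, it crosses the y-axis at y ∈ {-1, 0}; one x-axis crossing is at x = 0.
(c) These observations pin down the coefficients.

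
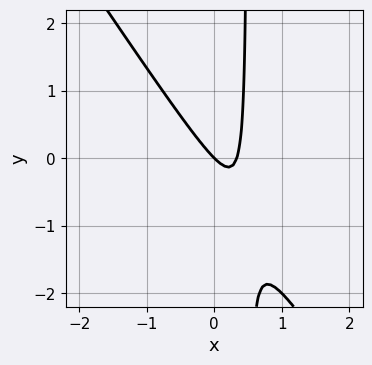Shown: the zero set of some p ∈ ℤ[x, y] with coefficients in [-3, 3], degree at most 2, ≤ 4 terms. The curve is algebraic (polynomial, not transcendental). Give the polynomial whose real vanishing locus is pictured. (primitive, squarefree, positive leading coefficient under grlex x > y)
(a) deg p = 2. No degree-1 curve has this shape.
(b) Observable constraints: it meets the x-axis at x = 0 (among the integer gridlines); it crosses the y-axis at the gridline y = 0.
(c) Together with the visible shape, these determine p as stated.

3*x^2 + 2*x*y - x - y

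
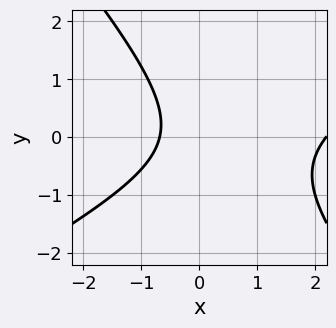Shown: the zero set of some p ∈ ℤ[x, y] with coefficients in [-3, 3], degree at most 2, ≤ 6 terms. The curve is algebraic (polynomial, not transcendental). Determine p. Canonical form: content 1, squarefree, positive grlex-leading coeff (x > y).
The degree is 2 — the shape is more complex than any degree-1 curve.
Reading off the gridlines: no y-intercept at any integer in the box.
These observations pin down the coefficients.

2*x^2 - 2*x*y - 3*y^2 - 3*x - 3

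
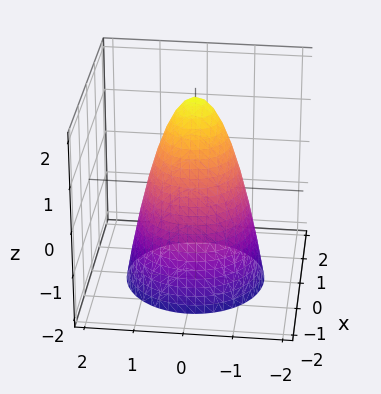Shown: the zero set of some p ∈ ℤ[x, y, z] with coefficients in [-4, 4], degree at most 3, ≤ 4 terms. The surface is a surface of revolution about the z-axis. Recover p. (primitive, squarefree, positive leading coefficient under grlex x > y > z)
2*x^2 + 2*y^2 + z - 2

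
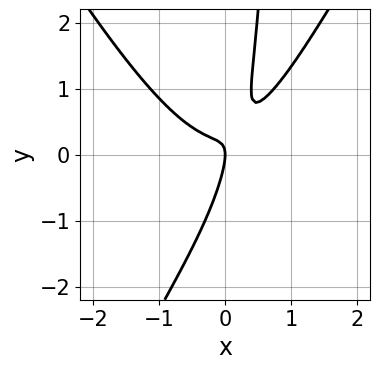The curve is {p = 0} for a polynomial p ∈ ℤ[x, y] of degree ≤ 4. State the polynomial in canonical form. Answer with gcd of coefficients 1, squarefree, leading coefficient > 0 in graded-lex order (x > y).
3*x^3 - x*y^2 - 3*x*y + y^2 + x

1. Degree: a generic line meets the curve in up to 3 points, so deg p = 3.
2. Against the integer gridlines: it meets the x-axis at x = 0 (among the integer gridlines); one y-axis crossing is at y = 0.
3. Solving for integer coefficients yields p as stated.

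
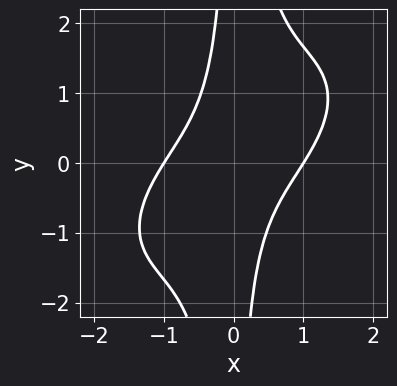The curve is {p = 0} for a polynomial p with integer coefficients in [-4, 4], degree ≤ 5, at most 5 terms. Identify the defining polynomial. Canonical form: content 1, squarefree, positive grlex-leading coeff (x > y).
1. deg p = 4. No degree-3 curve has this shape.
2. From the axis intercepts and sections: among the integer gridlines, it crosses the x-axis at x ∈ {-1, 1}; the curve avoids every integer y-axis point in the box.
3. The integer polynomial consistent with all of this is the stated p.

2*x^4 - 3*x^3*y + 3*x^2*y^2 - 2*x*y - 2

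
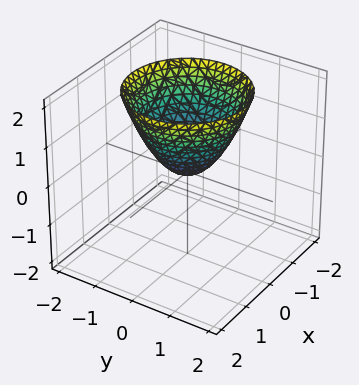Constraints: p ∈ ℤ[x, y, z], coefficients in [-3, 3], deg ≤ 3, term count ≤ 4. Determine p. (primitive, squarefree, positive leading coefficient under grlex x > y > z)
First, the degree is 2 — a single bowl opening along one axis; a quadric.
Next, by symmetry, the z-axis is an axis of rotation, so x and y enter only as x² + y².
Then, checking where it meets the axes: it meets the y-axis at y = 0 (among the integer gridlines); one z-axis crossing is at z = 0; it crosses the x-axis at the gridline x = 0.
Finally, these observations pin down the coefficients.

x^2 + y^2 - z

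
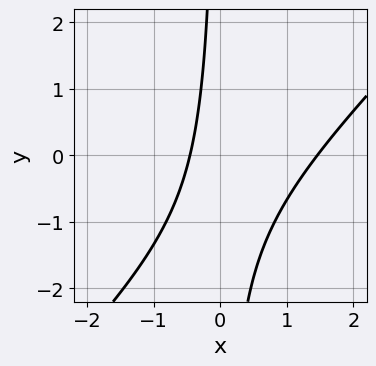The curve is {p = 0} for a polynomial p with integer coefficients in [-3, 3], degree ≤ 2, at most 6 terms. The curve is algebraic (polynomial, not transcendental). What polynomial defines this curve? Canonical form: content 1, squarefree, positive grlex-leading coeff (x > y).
3*x^2 - 3*x*y - 3*x - 2

The degree is 2 — the shape is more complex than any degree-1 curve.
Against the integer gridlines: no y-intercept at any integer in the box.
Putting this together gives p.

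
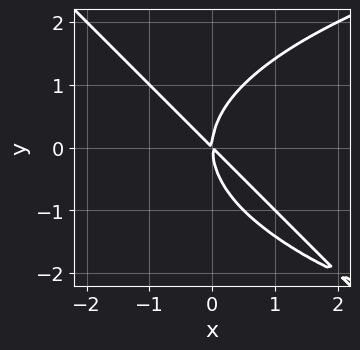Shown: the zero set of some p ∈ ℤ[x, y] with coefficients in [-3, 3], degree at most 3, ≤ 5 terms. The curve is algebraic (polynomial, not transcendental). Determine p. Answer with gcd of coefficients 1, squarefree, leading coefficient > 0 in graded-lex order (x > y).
1. The degree is 3 — no degree-2 curve has this shape.
2. Against the integer gridlines: one y-axis crossing is at y = 0; one x-axis crossing is at x = 0.
3. Fitting integer coefficients to these (and the overall shape) gives p.

x*y^2 + y^3 - 2*x^2 - 2*x*y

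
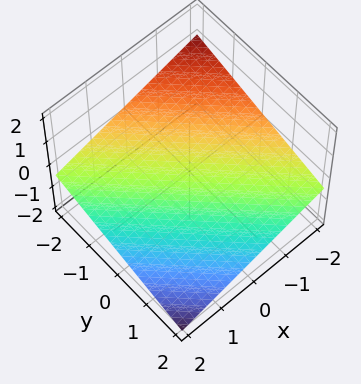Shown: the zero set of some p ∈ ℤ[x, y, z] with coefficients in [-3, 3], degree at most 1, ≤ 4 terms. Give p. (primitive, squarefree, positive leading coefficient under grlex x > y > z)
x + y + 3*z + 2

First, degree: the surface is flat (a plane), so deg p = 1.
Next, against the integer gridlines: it meets the x-axis at x = -2 (among the integer gridlines); one y-axis crossing is at y = -2.
Finally, assembling these constraints gives the stated polynomial.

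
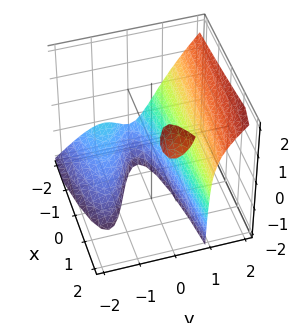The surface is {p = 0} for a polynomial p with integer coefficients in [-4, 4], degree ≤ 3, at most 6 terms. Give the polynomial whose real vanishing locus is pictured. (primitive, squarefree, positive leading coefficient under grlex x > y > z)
The picture has 2 separate pieces. Treating them together as one polynomial.
The degree is 3 — the shape is more complex than any degree-2 surface.
Reading off the gridlines: no z-intercept at any integer in the box; it meets the y-axis at y = 1 (among the integer gridlines); it misses every integer gridline on the x-axis.
Solving for integer coefficients yields p as stated.

3*y^3 - 3*y^2*z + x*z - 3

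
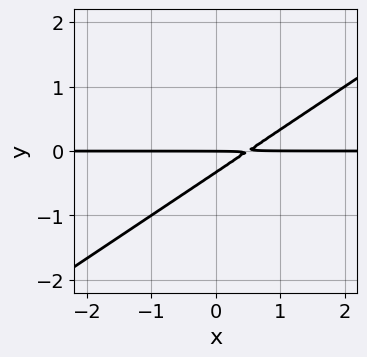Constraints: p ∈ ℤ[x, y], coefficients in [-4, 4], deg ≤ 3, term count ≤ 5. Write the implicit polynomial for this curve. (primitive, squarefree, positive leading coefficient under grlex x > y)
deg p = 2. The shape is more complex than any degree-1 curve.
Checking where it meets the axes: it crosses the y-axis at the gridline y = 0; every point of the x-axis in the box is on the curve.
The integer polynomial consistent with all of this is the stated p.

2*x*y - 3*y^2 - y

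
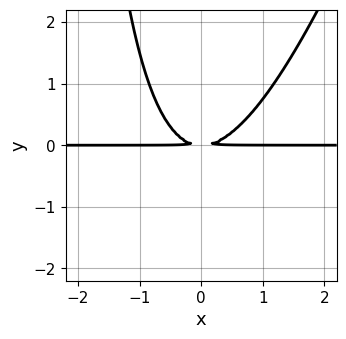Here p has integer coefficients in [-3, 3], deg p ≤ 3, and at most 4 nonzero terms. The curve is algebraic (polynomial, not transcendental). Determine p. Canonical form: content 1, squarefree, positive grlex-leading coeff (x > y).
Degree: no degree-2 curve has this shape, so deg p = 3.
Against the integer gridlines: every point of the x-axis in the box is on the curve.
The integer polynomial consistent with all of this is the stated p.

3*x^2*y - x*y^2 - 3*y^2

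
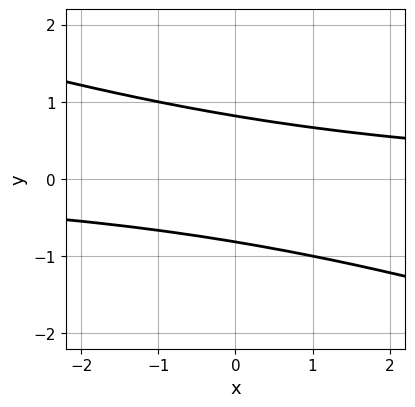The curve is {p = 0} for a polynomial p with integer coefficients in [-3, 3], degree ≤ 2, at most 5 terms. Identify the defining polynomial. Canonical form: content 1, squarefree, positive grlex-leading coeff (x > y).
x*y + 3*y^2 - 2

Degree: no degree-1 curve has this shape, so deg p = 2.
Reading off the gridlines: no x-intercept at any integer in the box.
Assembling these constraints gives the stated polynomial.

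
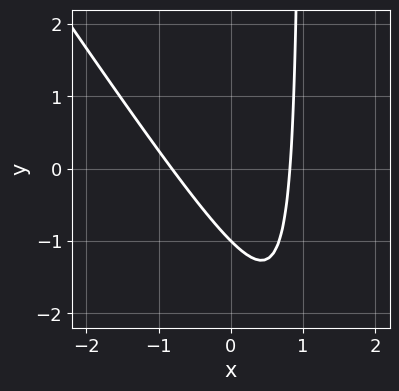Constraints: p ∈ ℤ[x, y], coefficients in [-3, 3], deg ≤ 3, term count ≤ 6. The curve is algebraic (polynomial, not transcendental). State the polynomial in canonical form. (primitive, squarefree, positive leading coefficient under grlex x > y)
3*x^2 + 2*x*y - 2*y - 2

(a) The degree is 2 — a generic line meets the curve in up to 2 points.
(b) Checking where it meets the axes: it meets the y-axis at y = -1 (among the integer gridlines).
(c) Fitting integer coefficients to these (and the overall shape) gives p.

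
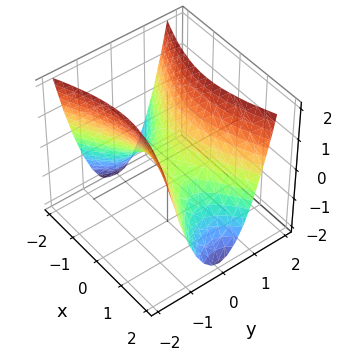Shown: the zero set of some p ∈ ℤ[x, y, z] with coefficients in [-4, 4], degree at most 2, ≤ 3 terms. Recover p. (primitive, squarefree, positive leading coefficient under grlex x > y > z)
x^2 - 3*y^2 + 2*z

(a) deg p = 2. A saddle surface; a quadric.
(b) Symmetries: mirror symmetry y ↦ −y ⇒ only even powers of y; mirror symmetry x ↦ −x ⇒ only even powers of x.
(c) Observable constraints: one x-axis crossing is at x = 0; it crosses the z-axis at the gridline z = 0; it meets the y-axis at y = 0 (among the integer gridlines).
(d) Putting this together gives p.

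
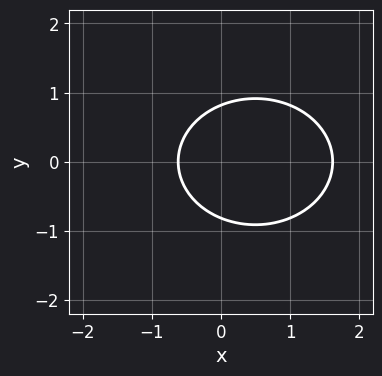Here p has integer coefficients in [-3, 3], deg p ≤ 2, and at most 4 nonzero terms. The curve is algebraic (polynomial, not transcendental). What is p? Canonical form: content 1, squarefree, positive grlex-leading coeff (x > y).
2*x^2 + 3*y^2 - 2*x - 2

deg p = 2.
Symmetries: the y ↦ −y reflection is a symmetry, so y appears only in even powers.
These observations pin down the coefficients.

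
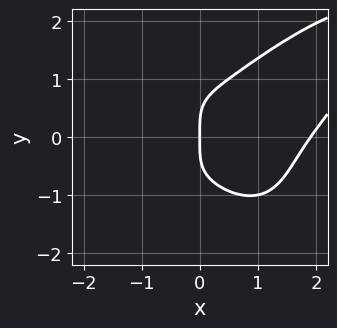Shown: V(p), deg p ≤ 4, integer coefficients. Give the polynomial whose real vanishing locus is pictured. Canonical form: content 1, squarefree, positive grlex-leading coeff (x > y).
First, degree: a generic line meets the curve in up to 4 points, so deg p = 4.
Then, against the integer gridlines: one x-axis crossing is at x = 0; it crosses the y-axis at the gridline y = 0.
Finally, assembling these constraints gives the stated polynomial.

2*x^4 - 2*x^3*y + 2*y^4 - 3*x^3 - 3*x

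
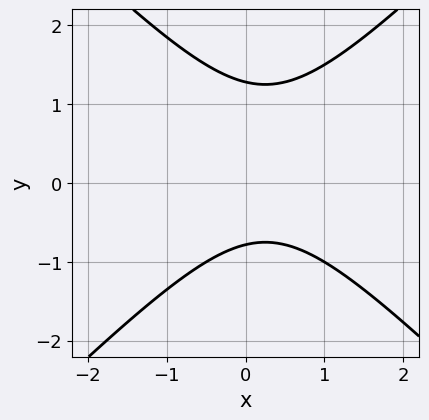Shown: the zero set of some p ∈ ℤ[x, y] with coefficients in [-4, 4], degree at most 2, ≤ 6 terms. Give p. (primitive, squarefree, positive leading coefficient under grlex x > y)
(a) The degree is 2 — the shape is more complex than any degree-1 curve.
(b) Checking where it meets the axes: it misses every integer gridline on the x-axis.
(c) Assembling these constraints gives the stated polynomial.

2*x^2 - 2*y^2 - x + y + 2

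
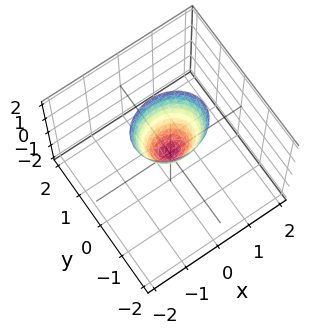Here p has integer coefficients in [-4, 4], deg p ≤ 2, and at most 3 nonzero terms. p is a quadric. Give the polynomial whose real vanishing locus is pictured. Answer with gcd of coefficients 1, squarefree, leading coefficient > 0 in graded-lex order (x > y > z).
2*x^2 + 3*y^2 - z

(a) deg p = 2. A single bowl opening along one axis; a quadric.
(b) Symmetries: mirror symmetry x ↦ −x ⇒ only even powers of x; it's symmetric under y → −y, forcing even powers of y.
(c) Observable constraints: it meets the y-axis at y = 0 (among the integer gridlines); one z-axis crossing is at z = 0; it meets the x-axis at x = 0 (among the integer gridlines).
(d) Fitting integer coefficients to these (and the overall shape) gives p.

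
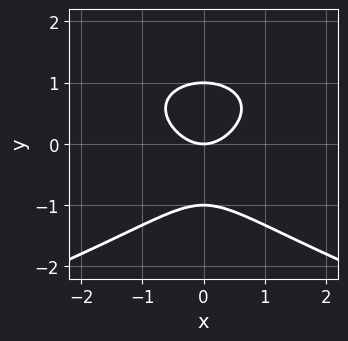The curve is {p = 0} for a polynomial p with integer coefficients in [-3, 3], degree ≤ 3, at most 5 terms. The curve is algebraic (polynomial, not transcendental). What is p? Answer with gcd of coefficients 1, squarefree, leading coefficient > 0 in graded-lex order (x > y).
y^3 + x^2 - y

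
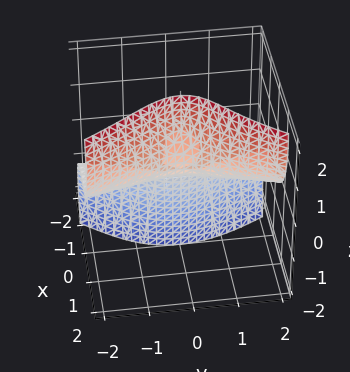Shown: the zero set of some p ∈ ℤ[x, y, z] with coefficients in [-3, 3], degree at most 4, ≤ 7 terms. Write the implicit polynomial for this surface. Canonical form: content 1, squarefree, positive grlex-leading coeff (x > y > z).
(a) There are 2 components.
(b) The degree is 3 — no degree-2 surface has this shape.
(c) Reading off the gridlines: it crosses the x-axis at the gridline x = 0; the visible y-axis segment lies entirely on the surface; the visible z-axis segment lies entirely on the surface.
(d) The integer polynomial consistent with all of this is the stated p.

3*x^3 - x*y*z + 3*x*z^2 - 2*y^2*z - 3*x*z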